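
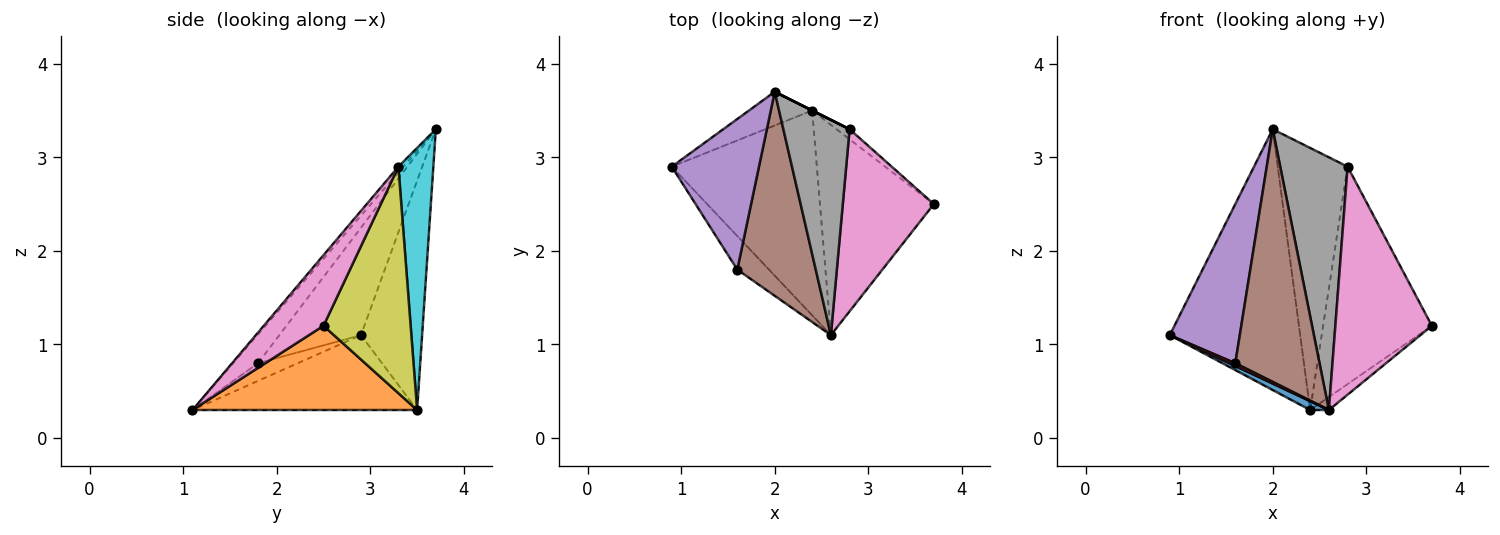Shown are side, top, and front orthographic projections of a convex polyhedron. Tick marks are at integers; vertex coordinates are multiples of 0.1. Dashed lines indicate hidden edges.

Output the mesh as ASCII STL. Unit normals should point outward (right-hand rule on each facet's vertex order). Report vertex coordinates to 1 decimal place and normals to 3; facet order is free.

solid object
 facet normal -0.458 -0.038 -0.888
  outer loop
   vertex 2.4 3.5 0.3
   vertex 2.6 1.1 0.3
   vertex 0.9 2.9 1.1
  endloop
 endfacet
 facet normal 0.594 0.049 -0.803
  outer loop
   vertex 2.4 3.5 0.3
   vertex 3.7 2.5 1.2
   vertex 2.6 1.1 0.3
  endloop
 endfacet
 facet normal -0.422 0.899 -0.116
  outer loop
   vertex 2.4 3.5 0.3
   vertex 0.9 2.9 1.1
   vertex 2.0 3.7 3.3
  endloop
 endfacet
 facet normal -0.486 -0.071 -0.871
  outer loop
   vertex 1.6 1.8 0.8
   vertex 0.9 2.9 1.1
   vertex 2.6 1.1 0.3
  endloop
 endfacet
 facet normal -0.646 -0.554 0.525
  outer loop
   vertex 1.6 1.8 0.8
   vertex 2.0 3.7 3.3
   vertex 0.9 2.9 1.1
  endloop
 endfacet
 facet normal -0.225 -0.758 0.612
  outer loop
   vertex 1.6 1.8 0.8
   vertex 2.6 1.1 0.3
   vertex 2.0 3.7 3.3
  endloop
 endfacet
 facet normal 0.436 -0.703 0.562
  outer loop
   vertex 2.8 3.3 2.9
   vertex 2.6 1.1 0.3
   vertex 3.7 2.5 1.2
  endloop
 endfacet
 facet normal -0.056 -0.760 0.647
  outer loop
   vertex 2.8 3.3 2.9
   vertex 2.0 3.7 3.3
   vertex 2.6 1.1 0.3
  endloop
 endfacet
 facet normal 0.625 0.780 -0.036
  outer loop
   vertex 2.8 3.3 2.9
   vertex 3.7 2.5 1.2
   vertex 2.4 3.5 0.3
  endloop
 endfacet
 facet normal 0.447 0.894 0.000
  outer loop
   vertex 2.8 3.3 2.9
   vertex 2.4 3.5 0.3
   vertex 2.0 3.7 3.3
  endloop
 endfacet
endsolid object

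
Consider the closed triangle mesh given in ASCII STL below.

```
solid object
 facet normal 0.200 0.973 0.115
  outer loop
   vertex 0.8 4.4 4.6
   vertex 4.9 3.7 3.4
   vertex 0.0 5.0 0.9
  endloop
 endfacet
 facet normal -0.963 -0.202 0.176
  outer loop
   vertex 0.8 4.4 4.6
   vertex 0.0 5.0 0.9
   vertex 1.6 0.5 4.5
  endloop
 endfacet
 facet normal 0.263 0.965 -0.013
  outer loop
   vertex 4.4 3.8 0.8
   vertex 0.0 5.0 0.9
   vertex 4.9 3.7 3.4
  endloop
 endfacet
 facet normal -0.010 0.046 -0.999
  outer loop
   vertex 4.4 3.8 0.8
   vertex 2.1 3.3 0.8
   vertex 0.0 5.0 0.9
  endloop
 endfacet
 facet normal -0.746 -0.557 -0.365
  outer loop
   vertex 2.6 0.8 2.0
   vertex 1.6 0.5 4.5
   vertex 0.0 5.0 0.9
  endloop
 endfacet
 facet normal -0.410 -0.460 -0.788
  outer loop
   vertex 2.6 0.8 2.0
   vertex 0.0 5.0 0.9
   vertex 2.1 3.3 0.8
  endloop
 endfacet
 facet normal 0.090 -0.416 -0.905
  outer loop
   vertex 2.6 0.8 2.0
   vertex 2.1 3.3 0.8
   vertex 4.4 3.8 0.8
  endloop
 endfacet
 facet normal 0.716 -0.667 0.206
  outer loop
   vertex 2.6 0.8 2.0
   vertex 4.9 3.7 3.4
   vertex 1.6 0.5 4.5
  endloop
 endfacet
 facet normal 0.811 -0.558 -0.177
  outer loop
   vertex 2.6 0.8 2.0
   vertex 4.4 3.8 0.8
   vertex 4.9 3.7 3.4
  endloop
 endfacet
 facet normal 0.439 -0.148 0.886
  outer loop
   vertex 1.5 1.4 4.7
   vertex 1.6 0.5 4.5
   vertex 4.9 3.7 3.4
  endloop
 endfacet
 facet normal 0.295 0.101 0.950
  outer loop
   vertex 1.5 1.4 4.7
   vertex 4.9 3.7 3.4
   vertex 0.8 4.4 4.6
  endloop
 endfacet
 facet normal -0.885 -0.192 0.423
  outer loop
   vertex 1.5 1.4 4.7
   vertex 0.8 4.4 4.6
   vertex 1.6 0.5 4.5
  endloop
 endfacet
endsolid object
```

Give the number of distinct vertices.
8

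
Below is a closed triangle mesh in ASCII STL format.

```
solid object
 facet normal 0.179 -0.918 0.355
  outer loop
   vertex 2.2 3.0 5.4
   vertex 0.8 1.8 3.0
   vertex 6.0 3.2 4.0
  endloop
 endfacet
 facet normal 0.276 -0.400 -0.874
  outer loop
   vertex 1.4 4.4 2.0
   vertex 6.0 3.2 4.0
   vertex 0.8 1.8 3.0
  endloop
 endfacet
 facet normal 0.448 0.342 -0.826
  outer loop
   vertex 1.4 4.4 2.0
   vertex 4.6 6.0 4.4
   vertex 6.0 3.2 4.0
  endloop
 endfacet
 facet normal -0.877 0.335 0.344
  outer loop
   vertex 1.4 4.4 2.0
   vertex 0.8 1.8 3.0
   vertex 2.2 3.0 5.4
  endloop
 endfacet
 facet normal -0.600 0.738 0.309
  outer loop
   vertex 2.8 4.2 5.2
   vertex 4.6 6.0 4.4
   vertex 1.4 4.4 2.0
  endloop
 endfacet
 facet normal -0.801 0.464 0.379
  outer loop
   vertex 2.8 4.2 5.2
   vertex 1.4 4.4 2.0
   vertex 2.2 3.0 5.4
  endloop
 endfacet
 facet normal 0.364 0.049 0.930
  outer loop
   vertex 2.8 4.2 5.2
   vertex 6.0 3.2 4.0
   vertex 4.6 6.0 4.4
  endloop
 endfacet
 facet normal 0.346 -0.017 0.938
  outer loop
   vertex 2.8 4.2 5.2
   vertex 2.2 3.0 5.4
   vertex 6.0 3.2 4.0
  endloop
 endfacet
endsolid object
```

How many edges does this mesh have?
12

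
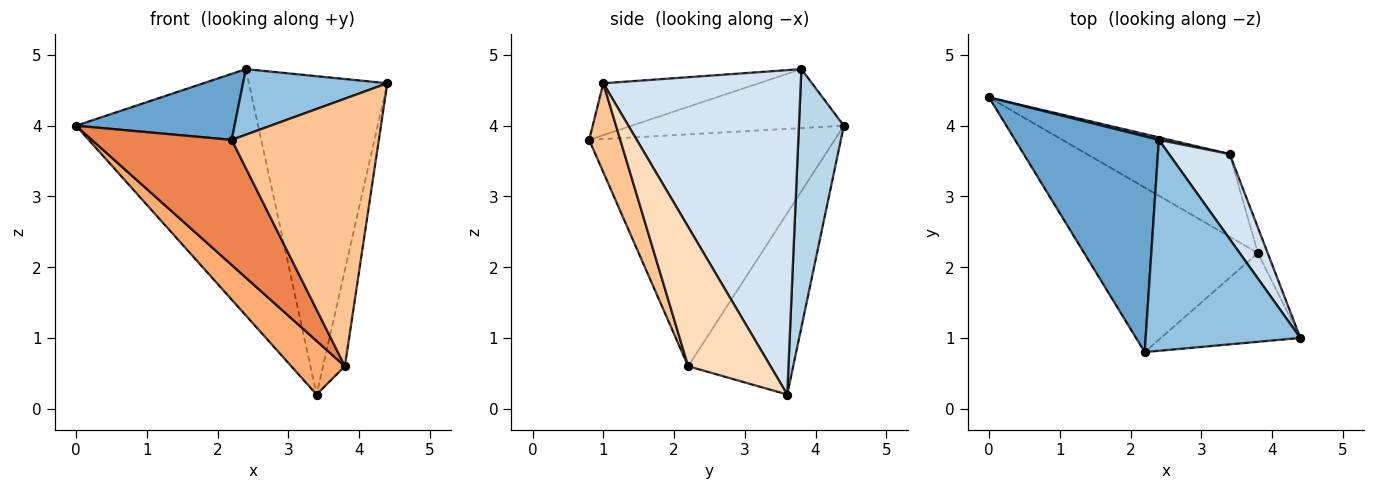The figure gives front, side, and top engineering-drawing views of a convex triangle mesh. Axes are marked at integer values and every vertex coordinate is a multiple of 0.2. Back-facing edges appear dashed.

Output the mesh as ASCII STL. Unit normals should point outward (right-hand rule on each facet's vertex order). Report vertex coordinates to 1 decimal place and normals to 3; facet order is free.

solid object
 facet normal -0.365 -0.272 0.890
  outer loop
   vertex 2.4 3.8 4.8
   vertex 0.0 4.4 4.0
   vertex 2.2 0.8 3.8
  endloop
 endfacet
 facet normal -0.305 -0.283 0.909
  outer loop
   vertex 2.4 3.8 4.8
   vertex 2.2 0.8 3.8
   vertex 4.4 1.0 4.6
  endloop
 endfacet
 facet normal 0.239 0.971 0.010
  outer loop
   vertex 2.4 3.8 4.8
   vertex 3.4 3.6 0.2
   vertex 0.0 4.4 4.0
  endloop
 endfacet
 facet normal 0.809 0.567 0.151
  outer loop
   vertex 2.4 3.8 4.8
   vertex 4.4 1.0 4.6
   vertex 3.4 3.6 0.2
  endloop
 endfacet
 facet normal -0.728 -0.415 -0.546
  outer loop
   vertex 3.8 2.2 0.6
   vertex 2.2 0.8 3.8
   vertex 0.0 4.4 4.0
  endloop
 endfacet
 facet normal -0.729 -0.372 -0.574
  outer loop
   vertex 3.8 2.2 0.6
   vertex 0.0 4.4 4.0
   vertex 3.4 3.6 0.2
  endloop
 endfacet
 facet normal 0.197 -0.931 -0.309
  outer loop
   vertex 3.8 2.2 0.6
   vertex 4.4 1.0 4.6
   vertex 2.2 0.8 3.8
  endloop
 endfacet
 facet normal 0.964 0.256 -0.068
  outer loop
   vertex 3.8 2.2 0.6
   vertex 3.4 3.6 0.2
   vertex 4.4 1.0 4.6
  endloop
 endfacet
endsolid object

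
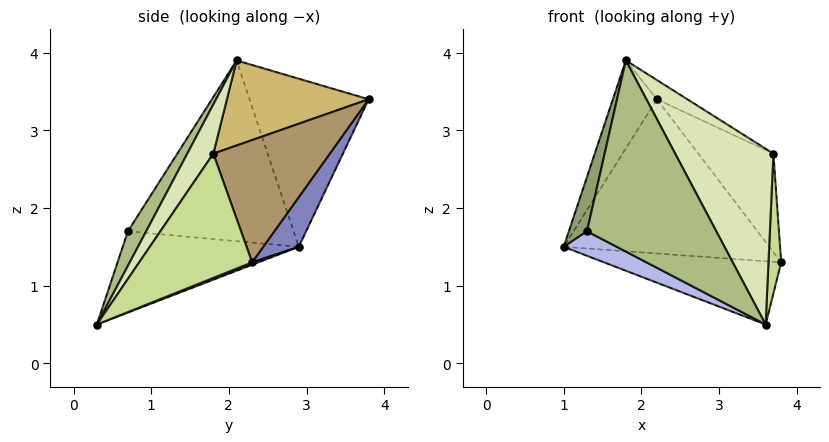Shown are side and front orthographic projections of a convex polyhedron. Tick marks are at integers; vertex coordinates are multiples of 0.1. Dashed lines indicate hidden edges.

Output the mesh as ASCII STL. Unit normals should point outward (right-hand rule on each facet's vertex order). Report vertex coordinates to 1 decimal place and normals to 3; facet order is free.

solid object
 facet normal 0.013 0.370 -0.929
  outer loop
   vertex 3.6 0.3 0.5
   vertex 1.0 2.9 1.5
   vertex 3.8 2.3 1.3
  endloop
 endfacet
 facet normal 0.148 0.855 -0.498
  outer loop
   vertex 2.2 3.8 3.4
   vertex 3.8 2.3 1.3
   vertex 1.0 2.9 1.5
  endloop
 endfacet
 facet normal -0.862 0.319 0.394
  outer loop
   vertex 2.2 3.8 3.4
   vertex 1.0 2.9 1.5
   vertex 1.8 2.1 3.9
  endloop
 endfacet
 facet normal -0.477 -0.144 -0.867
  outer loop
   vertex 1.3 0.7 1.7
   vertex 1.0 2.9 1.5
   vertex 3.6 0.3 0.5
  endloop
 endfacet
 facet normal -0.953 -0.104 0.283
  outer loop
   vertex 1.3 0.7 1.7
   vertex 1.8 2.1 3.9
   vertex 1.0 2.9 1.5
  endloop
 endfacet
 facet normal 0.120 -0.850 0.513
  outer loop
   vertex 1.3 0.7 1.7
   vertex 3.6 0.3 0.5
   vertex 1.8 2.1 3.9
  endloop
 endfacet
 facet normal 0.993 -0.112 0.031
  outer loop
   vertex 3.7 1.8 2.7
   vertex 3.6 0.3 0.5
   vertex 3.8 2.3 1.3
  endloop
 endfacet
 facet normal 0.215 -0.811 0.543
  outer loop
   vertex 3.7 1.8 2.7
   vertex 1.8 2.1 3.9
   vertex 3.6 0.3 0.5
  endloop
 endfacet
 facet normal 0.815 0.525 0.246
  outer loop
   vertex 3.7 1.8 2.7
   vertex 3.8 2.3 1.3
   vertex 2.2 3.8 3.4
  endloop
 endfacet
 facet normal 0.543 0.117 0.831
  outer loop
   vertex 3.7 1.8 2.7
   vertex 2.2 3.8 3.4
   vertex 1.8 2.1 3.9
  endloop
 endfacet
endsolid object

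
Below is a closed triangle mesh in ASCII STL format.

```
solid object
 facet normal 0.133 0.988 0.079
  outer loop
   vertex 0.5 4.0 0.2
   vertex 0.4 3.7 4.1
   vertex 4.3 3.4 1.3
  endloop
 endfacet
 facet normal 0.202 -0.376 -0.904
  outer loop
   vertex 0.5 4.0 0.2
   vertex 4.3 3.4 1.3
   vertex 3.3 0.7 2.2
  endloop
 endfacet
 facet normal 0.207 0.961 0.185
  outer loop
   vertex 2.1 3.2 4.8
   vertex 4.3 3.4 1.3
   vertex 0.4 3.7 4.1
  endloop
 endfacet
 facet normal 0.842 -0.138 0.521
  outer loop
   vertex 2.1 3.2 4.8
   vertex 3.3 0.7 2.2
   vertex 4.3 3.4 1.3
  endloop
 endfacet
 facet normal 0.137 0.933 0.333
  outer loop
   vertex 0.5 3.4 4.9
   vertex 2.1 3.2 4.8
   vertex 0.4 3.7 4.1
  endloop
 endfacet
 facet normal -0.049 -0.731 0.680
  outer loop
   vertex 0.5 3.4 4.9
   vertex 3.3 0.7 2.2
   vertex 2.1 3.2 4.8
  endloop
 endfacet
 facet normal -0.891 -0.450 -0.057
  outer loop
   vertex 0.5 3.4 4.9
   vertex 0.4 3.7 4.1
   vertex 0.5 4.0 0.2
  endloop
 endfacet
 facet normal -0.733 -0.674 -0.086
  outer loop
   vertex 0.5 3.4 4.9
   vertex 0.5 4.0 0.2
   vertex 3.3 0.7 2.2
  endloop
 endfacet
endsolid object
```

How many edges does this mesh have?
12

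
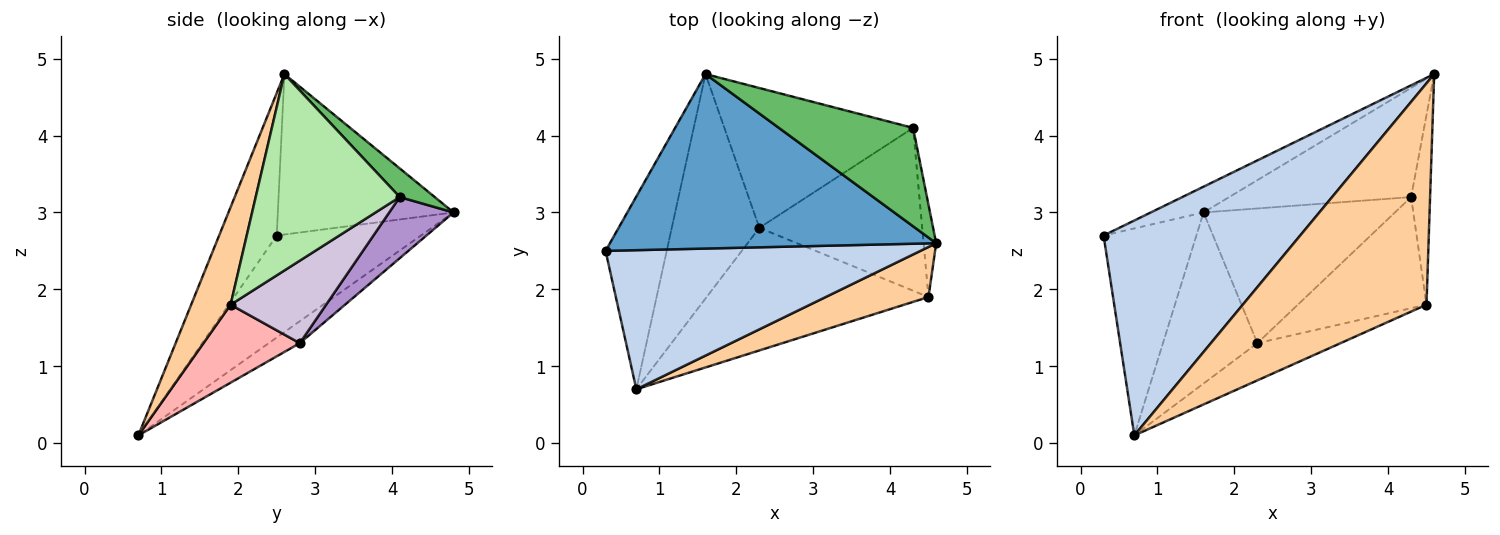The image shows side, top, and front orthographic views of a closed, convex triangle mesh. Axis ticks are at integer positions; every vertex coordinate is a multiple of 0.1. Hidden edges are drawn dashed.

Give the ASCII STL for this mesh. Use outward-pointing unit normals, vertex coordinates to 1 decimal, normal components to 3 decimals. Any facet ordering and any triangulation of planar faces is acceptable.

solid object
 facet normal -0.438 0.131 0.890
  outer loop
   vertex 1.6 4.8 3.0
   vertex 0.3 2.5 2.7
   vertex 4.6 2.6 4.8
  endloop
 endfacet
 facet normal -0.239 -0.815 0.528
  outer loop
   vertex 0.7 0.7 0.1
   vertex 4.6 2.6 4.8
   vertex 0.3 2.5 2.7
  endloop
 endfacet
 facet normal -0.751 0.483 -0.450
  outer loop
   vertex 0.7 0.7 0.1
   vertex 0.3 2.5 2.7
   vertex 1.6 4.8 3.0
  endloop
 endfacet
 facet normal 0.205 -0.955 0.216
  outer loop
   vertex 4.5 1.9 1.8
   vertex 4.6 2.6 4.8
   vertex 0.7 0.7 0.1
  endloop
 endfacet
 facet normal 0.142 0.735 0.663
  outer loop
   vertex 4.3 4.1 3.2
   vertex 1.6 4.8 3.0
   vertex 4.6 2.6 4.8
  endloop
 endfacet
 facet normal 0.989 0.130 -0.063
  outer loop
   vertex 4.3 4.1 3.2
   vertex 4.6 2.6 4.8
   vertex 4.5 1.9 1.8
  endloop
 endfacet
 facet normal -0.195 0.595 -0.780
  outer loop
   vertex 2.3 2.8 1.3
   vertex 0.7 0.7 0.1
   vertex 1.6 4.8 3.0
  endloop
 endfacet
 facet normal 0.319 0.275 -0.907
  outer loop
   vertex 2.3 2.8 1.3
   vertex 4.5 1.9 1.8
   vertex 0.7 0.7 0.1
  endloop
 endfacet
 facet normal 0.227 0.676 -0.701
  outer loop
   vertex 2.3 2.8 1.3
   vertex 1.6 4.8 3.0
   vertex 4.3 4.1 3.2
  endloop
 endfacet
 facet normal 0.386 0.520 -0.762
  outer loop
   vertex 2.3 2.8 1.3
   vertex 4.3 4.1 3.2
   vertex 4.5 1.9 1.8
  endloop
 endfacet
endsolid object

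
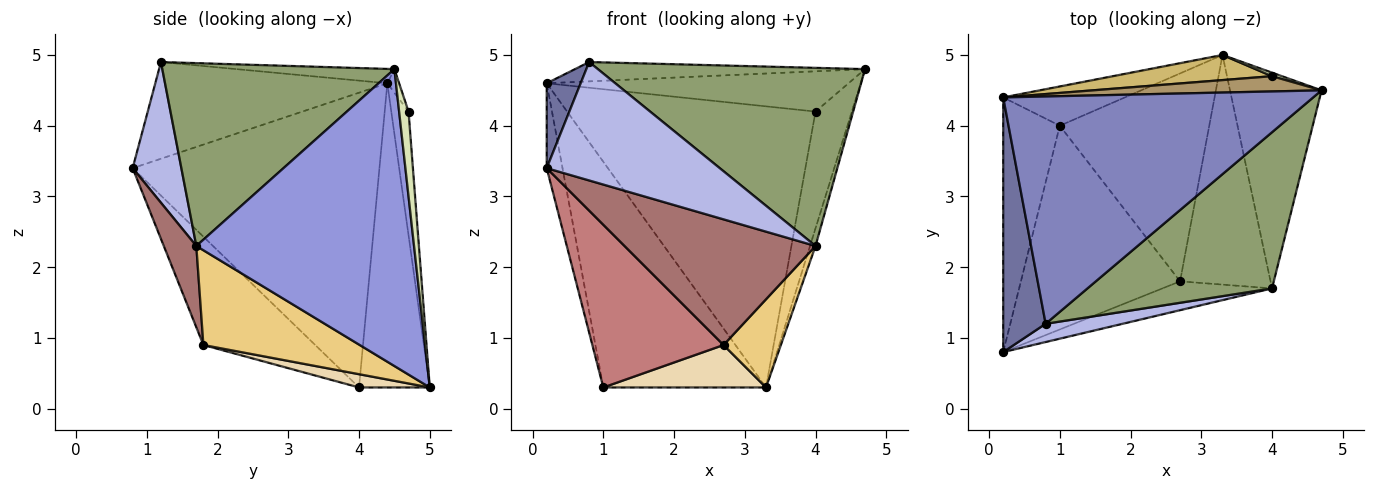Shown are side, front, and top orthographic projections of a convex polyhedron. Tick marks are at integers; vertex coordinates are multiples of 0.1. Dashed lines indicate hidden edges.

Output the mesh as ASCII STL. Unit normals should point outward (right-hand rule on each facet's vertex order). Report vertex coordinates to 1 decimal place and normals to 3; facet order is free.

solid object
 facet normal -0.908 -0.133 0.398
  outer loop
   vertex 0.2 4.4 4.6
   vertex 0.2 0.8 3.4
   vertex 0.8 1.2 4.9
  endloop
 endfacet
 facet normal -0.046 0.085 0.995
  outer loop
   vertex 0.2 4.4 4.6
   vertex 0.8 1.2 4.9
   vertex 4.7 4.5 4.8
  endloop
 endfacet
 facet normal 0.955 0.024 -0.295
  outer loop
   vertex 4.0 1.7 2.3
   vertex 3.3 5.0 0.3
   vertex 4.7 4.5 4.8
  endloop
 endfacet
 facet normal 0.268 -0.952 0.147
  outer loop
   vertex 4.0 1.7 2.3
   vertex 0.8 1.2 4.9
   vertex 0.2 0.8 3.4
  endloop
 endfacet
 facet normal 0.547 -0.630 0.552
  outer loop
   vertex 4.0 1.7 2.3
   vertex 4.7 4.5 4.8
   vertex 0.8 1.2 4.9
  endloop
 endfacet
 facet normal -0.980 0.063 -0.188
  outer loop
   vertex 1.0 4.0 0.3
   vertex 0.2 0.8 3.4
   vertex 0.2 4.4 4.6
  endloop
 endfacet
 facet normal -0.394 0.906 -0.157
  outer loop
   vertex 1.0 4.0 0.3
   vertex 0.2 4.4 4.6
   vertex 3.3 5.0 0.3
  endloop
 endfacet
 facet normal 0.251 0.967 0.029
  outer loop
   vertex 4.0 4.7 4.2
   vertex 4.7 4.5 4.8
   vertex 3.3 5.0 0.3
  endloop
 endfacet
 facet normal -0.037 0.934 0.354
  outer loop
   vertex 4.0 4.7 4.2
   vertex 0.2 4.4 4.6
   vertex 4.7 4.5 4.8
  endloop
 endfacet
 facet normal -0.069 0.994 0.089
  outer loop
   vertex 4.0 4.7 4.2
   vertex 3.3 5.0 0.3
   vertex 0.2 4.4 4.6
  endloop
 endfacet
 facet normal 0.699 -0.256 -0.667
  outer loop
   vertex 2.7 1.8 0.9
   vertex 3.3 5.0 0.3
   vertex 4.0 1.7 2.3
  endloop
 endfacet
 facet normal 0.087 -0.199 -0.976
  outer loop
   vertex 2.7 1.8 0.9
   vertex 1.0 4.0 0.3
   vertex 3.3 5.0 0.3
  endloop
 endfacet
 facet normal 0.164 -0.961 -0.221
  outer loop
   vertex 2.7 1.8 0.9
   vertex 4.0 1.7 2.3
   vertex 0.2 0.8 3.4
  endloop
 endfacet
 facet normal -0.470 -0.551 -0.690
  outer loop
   vertex 2.7 1.8 0.9
   vertex 0.2 0.8 3.4
   vertex 1.0 4.0 0.3
  endloop
 endfacet
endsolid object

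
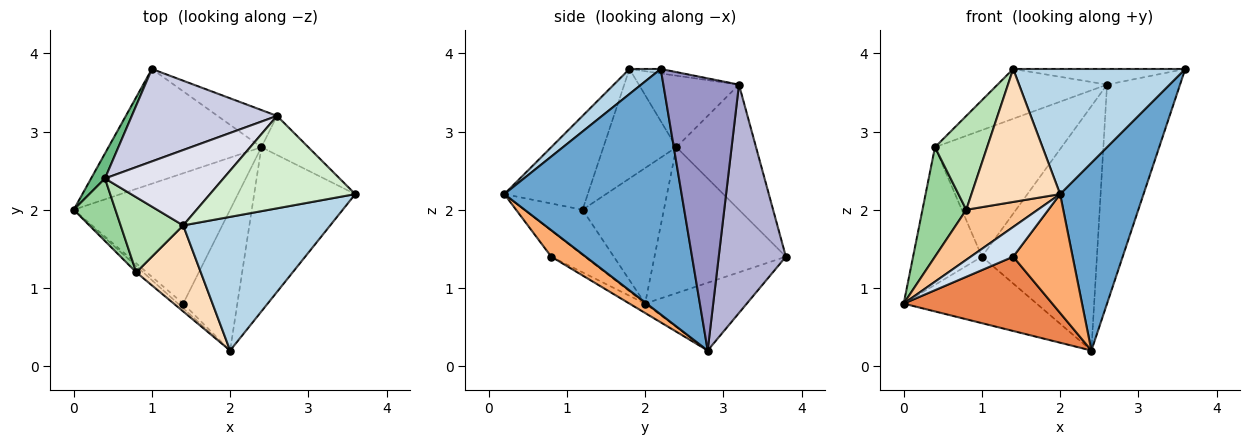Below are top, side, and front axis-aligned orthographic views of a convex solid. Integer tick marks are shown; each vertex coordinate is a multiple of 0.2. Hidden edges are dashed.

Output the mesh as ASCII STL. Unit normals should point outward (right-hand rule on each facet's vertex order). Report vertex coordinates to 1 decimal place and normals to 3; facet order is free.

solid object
 facet normal 0.848 -0.399 -0.349
  outer loop
   vertex 2.4 2.8 0.2
   vertex 3.6 2.2 3.8
   vertex 2.0 0.2 2.2
  endloop
 endfacet
 facet normal -0.358 0.468 -0.808
  outer loop
   vertex 1.0 3.8 1.4
   vertex 2.4 2.8 0.2
   vertex 0.0 2.0 0.8
  endloop
 endfacet
 facet normal 0.123 -0.678 0.724
  outer loop
   vertex 1.4 1.8 3.8
   vertex 2.0 0.2 2.2
   vertex 3.6 2.2 3.8
  endloop
 endfacet
 facet normal -0.615 -0.779 -0.123
  outer loop
   vertex 1.4 0.8 1.4
   vertex 2.0 0.2 2.2
   vertex 0.0 2.0 0.8
  endloop
 endfacet
 facet normal -0.052 -0.495 -0.868
  outer loop
   vertex 1.4 0.8 1.4
   vertex 0.0 2.0 0.8
   vertex 2.4 2.8 0.2
  endloop
 endfacet
 facet normal 0.350 -0.604 -0.716
  outer loop
   vertex 1.4 0.8 1.4
   vertex 2.4 2.8 0.2
   vertex 2.0 0.2 2.2
  endloop
 endfacet
 facet normal -0.628 -0.772 -0.097
  outer loop
   vertex 0.8 1.2 2.0
   vertex 0.0 2.0 0.8
   vertex 2.0 0.2 2.2
  endloop
 endfacet
 facet normal -0.620 -0.659 0.426
  outer loop
   vertex 0.8 1.2 2.0
   vertex 2.0 0.2 2.2
   vertex 1.4 1.8 3.8
  endloop
 endfacet
 facet normal -0.883 0.462 0.084
  outer loop
   vertex 0.4 2.4 2.8
   vertex 1.0 3.8 1.4
   vertex 0.0 2.0 0.8
  endloop
 endfacet
 facet normal -0.850 -0.458 0.261
  outer loop
   vertex 0.4 2.4 2.8
   vertex 0.0 2.0 0.8
   vertex 0.8 1.2 2.0
  endloop
 endfacet
 facet normal -0.738 -0.527 0.422
  outer loop
   vertex 0.4 2.4 2.8
   vertex 0.8 1.2 2.0
   vertex 1.4 1.8 3.8
  endloop
 endfacet
 facet normal -0.030 0.167 0.986
  outer loop
   vertex 2.6 3.2 3.6
   vertex 1.4 1.8 3.8
   vertex 3.6 2.2 3.8
  endloop
 endfacet
 facet normal 0.714 0.689 -0.123
  outer loop
   vertex 2.6 3.2 3.6
   vertex 3.6 2.2 3.8
   vertex 2.4 2.8 0.2
  endloop
 endfacet
 facet normal 0.500 0.856 -0.130
  outer loop
   vertex 2.6 3.2 3.6
   vertex 2.4 2.8 0.2
   vertex 1.0 3.8 1.4
  endloop
 endfacet
 facet normal -0.453 0.720 0.526
  outer loop
   vertex 2.6 3.2 3.6
   vertex 1.0 3.8 1.4
   vertex 0.4 2.4 2.8
  endloop
 endfacet
 facet normal -0.450 0.492 0.745
  outer loop
   vertex 2.6 3.2 3.6
   vertex 0.4 2.4 2.8
   vertex 1.4 1.8 3.8
  endloop
 endfacet
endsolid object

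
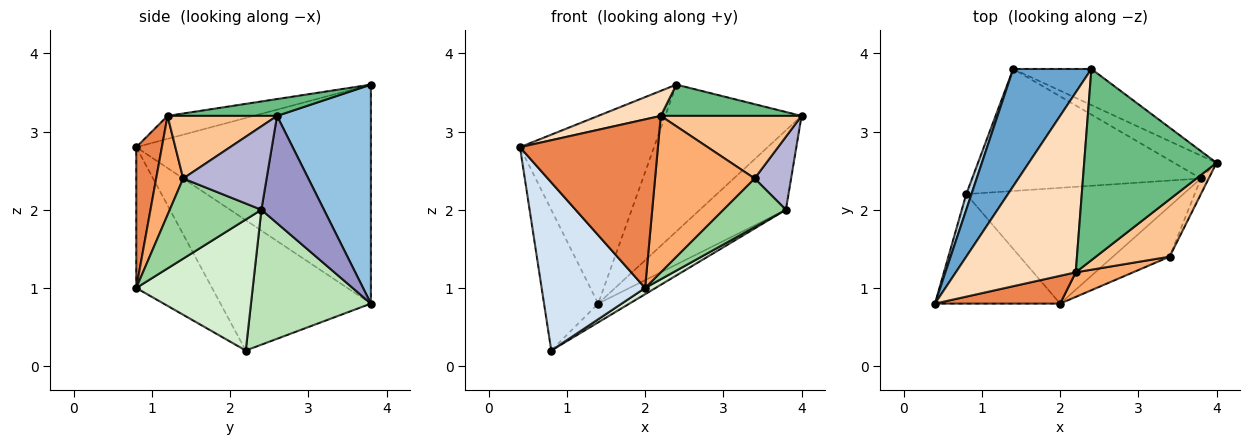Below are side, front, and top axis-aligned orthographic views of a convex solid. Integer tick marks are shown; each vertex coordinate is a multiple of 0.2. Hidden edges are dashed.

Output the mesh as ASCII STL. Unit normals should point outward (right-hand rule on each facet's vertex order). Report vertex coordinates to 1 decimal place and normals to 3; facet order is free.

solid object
 facet normal -0.829 0.474 0.296
  outer loop
   vertex 2.4 3.8 3.6
   vertex 1.4 3.8 0.8
   vertex 0.4 0.8 2.8
  endloop
 endfacet
 facet normal 0.556 0.807 -0.199
  outer loop
   vertex 2.4 3.8 3.6
   vertex 4.0 2.6 3.2
   vertex 1.4 3.8 0.8
  endloop
 endfacet
 facet normal -0.940 0.338 0.038
  outer loop
   vertex 0.8 2.2 0.2
   vertex 0.4 0.8 2.8
   vertex 1.4 3.8 0.8
  endloop
 endfacet
 facet normal -0.523 -0.714 -0.465
  outer loop
   vertex 0.8 2.2 0.2
   vertex 2.0 0.8 1.0
   vertex 0.4 0.8 2.8
  endloop
 endfacet
 facet normal 0.180 -0.971 0.160
  outer loop
   vertex 2.2 1.2 3.2
   vertex 0.4 0.8 2.8
   vertex 2.0 0.8 1.0
  endloop
 endfacet
 facet normal 0.259 -0.954 0.150
  outer loop
   vertex 2.2 1.2 3.2
   vertex 2.0 0.8 1.0
   vertex 3.4 1.4 2.4
  endloop
 endfacet
 facet normal 0.497 -0.640 0.586
  outer loop
   vertex 2.2 1.2 3.2
   vertex 3.4 1.4 2.4
   vertex 4.0 2.6 3.2
  endloop
 endfacet
 facet normal -0.186 -0.135 0.973
  outer loop
   vertex 2.2 1.2 3.2
   vertex 2.4 3.8 3.6
   vertex 0.4 0.8 2.8
  endloop
 endfacet
 facet normal 0.125 -0.160 0.979
  outer loop
   vertex 2.2 1.2 3.2
   vertex 4.0 2.6 3.2
   vertex 2.4 3.8 3.6
  endloop
 endfacet
 facet normal 0.713 -0.487 -0.504
  outer loop
   vertex 3.8 2.4 2.0
   vertex 3.4 1.4 2.4
   vertex 2.0 0.8 1.0
  endloop
 endfacet
 facet normal 0.504 0.131 -0.854
  outer loop
   vertex 3.8 2.4 2.0
   vertex 0.8 2.2 0.2
   vertex 1.4 3.8 0.8
  endloop
 endfacet
 facet normal 0.516 -0.046 -0.855
  outer loop
   vertex 3.8 2.4 2.0
   vertex 2.0 0.8 1.0
   vertex 0.8 2.2 0.2
  endloop
 endfacet
 facet normal 0.573 0.788 -0.227
  outer loop
   vertex 3.8 2.4 2.0
   vertex 1.4 3.8 0.8
   vertex 4.0 2.6 3.2
  endloop
 endfacet
 facet normal 0.913 -0.399 -0.086
  outer loop
   vertex 3.8 2.4 2.0
   vertex 4.0 2.6 3.2
   vertex 3.4 1.4 2.4
  endloop
 endfacet
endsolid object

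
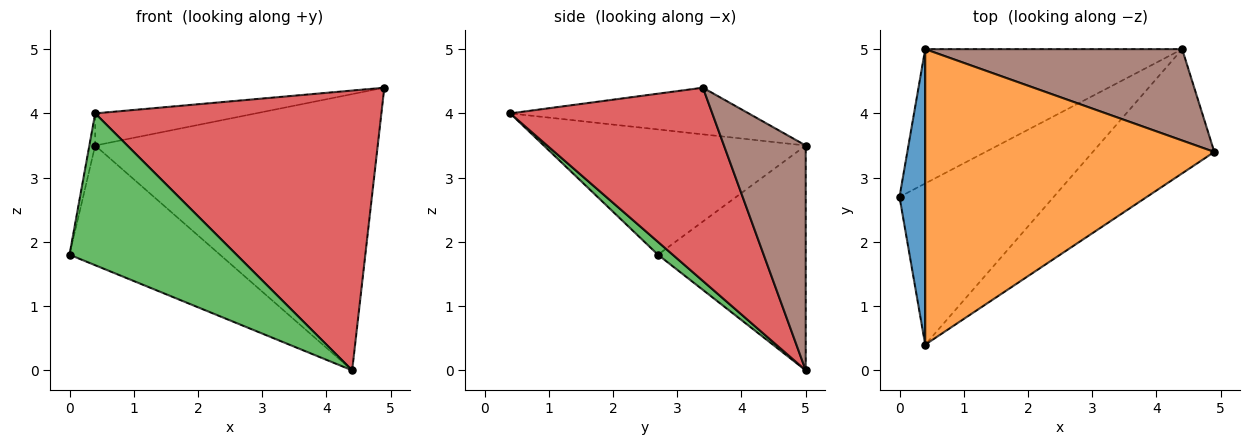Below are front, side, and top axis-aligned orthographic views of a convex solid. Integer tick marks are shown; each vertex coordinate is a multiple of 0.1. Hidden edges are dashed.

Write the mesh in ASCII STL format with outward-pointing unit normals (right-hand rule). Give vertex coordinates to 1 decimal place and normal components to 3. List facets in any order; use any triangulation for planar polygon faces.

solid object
 facet normal -0.979 0.022 0.201
  outer loop
   vertex 0.4 5.0 3.5
   vertex 0.0 2.7 1.8
   vertex 0.4 0.4 4.0
  endloop
 endfacet
 facet normal -0.158 0.107 0.982
  outer loop
   vertex 0.4 5.0 3.5
   vertex 0.4 0.4 4.0
   vertex 4.9 3.4 4.4
  endloop
 endfacet
 facet normal 0.061 -0.684 -0.727
  outer loop
   vertex 4.4 5.0 0.0
   vertex 0.4 0.4 4.0
   vertex 0.0 2.7 1.8
  endloop
 endfacet
 facet normal 0.542 -0.768 -0.341
  outer loop
   vertex 4.4 5.0 0.0
   vertex 4.9 3.4 4.4
   vertex 0.4 0.4 4.0
  endloop
 endfacet
 facet normal -0.547 0.557 -0.625
  outer loop
   vertex 4.4 5.0 0.0
   vertex 0.0 2.7 1.8
   vertex 0.4 5.0 3.5
  endloop
 endfacet
 facet normal 0.265 0.915 0.303
  outer loop
   vertex 4.4 5.0 0.0
   vertex 0.4 5.0 3.5
   vertex 4.9 3.4 4.4
  endloop
 endfacet
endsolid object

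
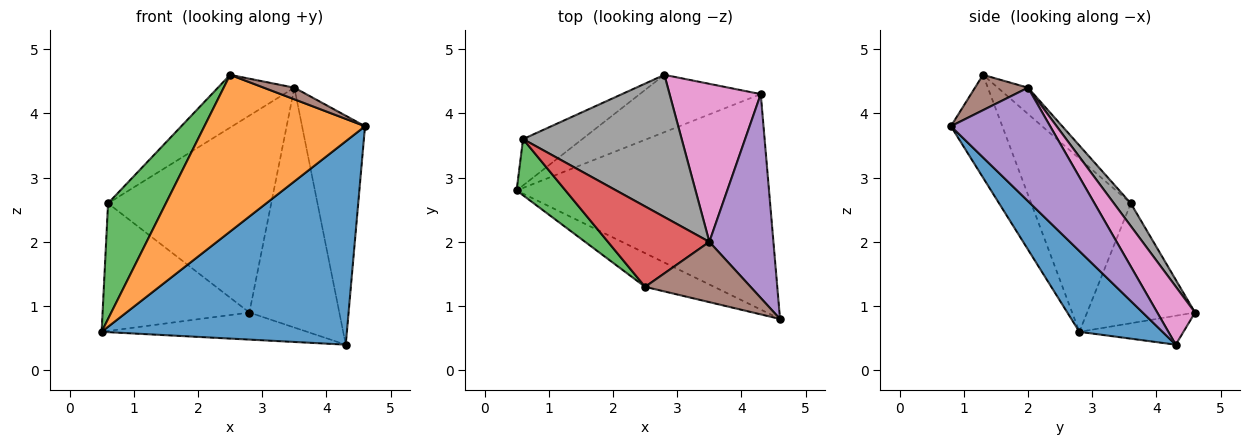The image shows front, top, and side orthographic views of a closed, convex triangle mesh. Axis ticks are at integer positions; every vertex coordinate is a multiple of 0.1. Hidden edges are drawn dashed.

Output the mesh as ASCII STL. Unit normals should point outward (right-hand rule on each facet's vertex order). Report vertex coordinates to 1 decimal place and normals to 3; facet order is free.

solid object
 facet normal 0.227 -0.669 -0.708
  outer loop
   vertex 4.3 4.3 0.4
   vertex 4.6 0.8 3.8
   vertex 0.5 2.8 0.6
  endloop
 endfacet
 facet normal -0.299 -0.933 -0.201
  outer loop
   vertex 2.5 1.3 4.6
   vertex 0.5 2.8 0.6
   vertex 4.6 0.8 3.8
  endloop
 endfacet
 facet normal -0.840 -0.488 0.237
  outer loop
   vertex 0.6 3.6 2.6
   vertex 0.5 2.8 0.6
   vertex 2.5 1.3 4.6
  endloop
 endfacet
 facet normal -0.212 0.536 0.817
  outer loop
   vertex 3.5 2.0 4.4
   vertex 0.6 3.6 2.6
   vertex 2.5 1.3 4.6
  endloop
 endfacet
 facet normal 0.762 0.483 0.430
  outer loop
   vertex 3.5 2.0 4.4
   vertex 4.6 0.8 3.8
   vertex 4.3 4.3 0.4
  endloop
 endfacet
 facet normal 0.312 -0.180 0.933
  outer loop
   vertex 3.5 2.0 4.4
   vertex 2.5 1.3 4.6
   vertex 4.6 0.8 3.8
  endloop
 endfacet
 facet normal 0.331 0.788 0.519
  outer loop
   vertex 2.8 4.6 0.9
   vertex 3.5 2.0 4.4
   vertex 4.3 4.3 0.4
  endloop
 endfacet
 facet normal 0.084 0.808 0.583
  outer loop
   vertex 2.8 4.6 0.9
   vertex 0.6 3.6 2.6
   vertex 3.5 2.0 4.4
  endloop
 endfacet
 facet normal -0.211 0.417 -0.884
  outer loop
   vertex 2.8 4.6 0.9
   vertex 4.3 4.3 0.4
   vertex 0.5 2.8 0.6
  endloop
 endfacet
 facet normal -0.569 0.773 -0.281
  outer loop
   vertex 2.8 4.6 0.9
   vertex 0.5 2.8 0.6
   vertex 0.6 3.6 2.6
  endloop
 endfacet
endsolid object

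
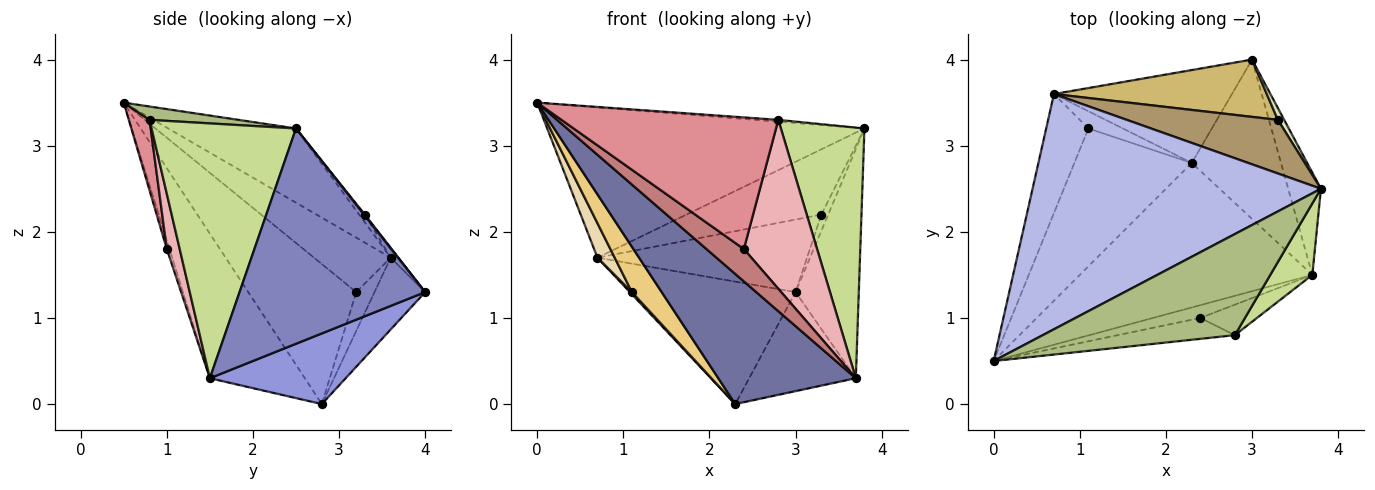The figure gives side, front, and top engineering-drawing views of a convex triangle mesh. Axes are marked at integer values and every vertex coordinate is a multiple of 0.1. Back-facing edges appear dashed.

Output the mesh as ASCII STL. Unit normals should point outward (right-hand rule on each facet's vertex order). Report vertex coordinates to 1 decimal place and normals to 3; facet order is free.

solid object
 facet normal -0.419 -0.607 -0.675
  outer loop
   vertex 3.7 1.5 0.3
   vertex 0.0 0.5 3.5
   vertex 2.3 2.8 0.0
  endloop
 endfacet
 facet normal 0.937 0.319 -0.142
  outer loop
   vertex 3.7 1.5 0.3
   vertex 3.0 4.0 1.3
   vertex 3.8 2.5 3.2
  endloop
 endfacet
 facet normal 0.558 0.438 -0.705
  outer loop
   vertex 3.7 1.5 0.3
   vertex 2.3 2.8 0.0
   vertex 3.0 4.0 1.3
  endloop
 endfacet
 facet normal -0.212 0.526 0.824
  outer loop
   vertex 0.7 3.6 1.7
   vertex 0.0 0.5 3.5
   vertex 3.8 2.5 3.2
  endloop
 endfacet
 facet normal -0.237 0.774 -0.587
  outer loop
   vertex 0.7 3.6 1.7
   vertex 3.0 4.0 1.3
   vertex 2.3 2.8 0.0
  endloop
 endfacet
 facet normal 0.069 0.018 0.997
  outer loop
   vertex 2.8 0.8 3.3
   vertex 3.8 2.5 3.2
   vertex 0.0 0.5 3.5
  endloop
 endfacet
 facet normal 0.857 -0.496 0.141
  outer loop
   vertex 2.8 0.8 3.3
   vertex 3.7 1.5 0.3
   vertex 3.8 2.5 3.2
  endloop
 endfacet
 facet normal 0.107 0.802 0.588
  outer loop
   vertex 3.3 3.3 2.2
   vertex 3.8 2.5 3.2
   vertex 3.0 4.0 1.3
  endloop
 endfacet
 facet normal -0.033 0.772 0.634
  outer loop
   vertex 3.3 3.3 2.2
   vertex 0.7 3.6 1.7
   vertex 3.8 2.5 3.2
  endloop
 endfacet
 facet normal -0.029 0.784 0.620
  outer loop
   vertex 3.3 3.3 2.2
   vertex 3.0 4.0 1.3
   vertex 0.7 3.6 1.7
  endloop
 endfacet
 facet normal -0.750 -0.207 -0.629
  outer loop
   vertex 1.1 3.2 1.3
   vertex 2.3 2.8 0.0
   vertex 0.0 0.5 3.5
  endloop
 endfacet
 facet normal -0.778 -0.175 -0.603
  outer loop
   vertex 1.1 3.2 1.3
   vertex 0.0 0.5 3.5
   vertex 0.7 3.6 1.7
  endloop
 endfacet
 facet normal -0.745 -0.083 -0.662
  outer loop
   vertex 1.1 3.2 1.3
   vertex 0.7 3.6 1.7
   vertex 2.3 2.8 0.0
  endloop
 endfacet
 facet normal -0.067 -0.928 -0.367
  outer loop
   vertex 2.4 1.0 1.8
   vertex 0.0 0.5 3.5
   vertex 3.7 1.5 0.3
  endloop
 endfacet
 facet normal 0.094 -0.983 -0.156
  outer loop
   vertex 2.4 1.0 1.8
   vertex 2.8 0.8 3.3
   vertex 0.0 0.5 3.5
  endloop
 endfacet
 facet normal 0.171 -0.970 -0.175
  outer loop
   vertex 2.4 1.0 1.8
   vertex 3.7 1.5 0.3
   vertex 2.8 0.8 3.3
  endloop
 endfacet
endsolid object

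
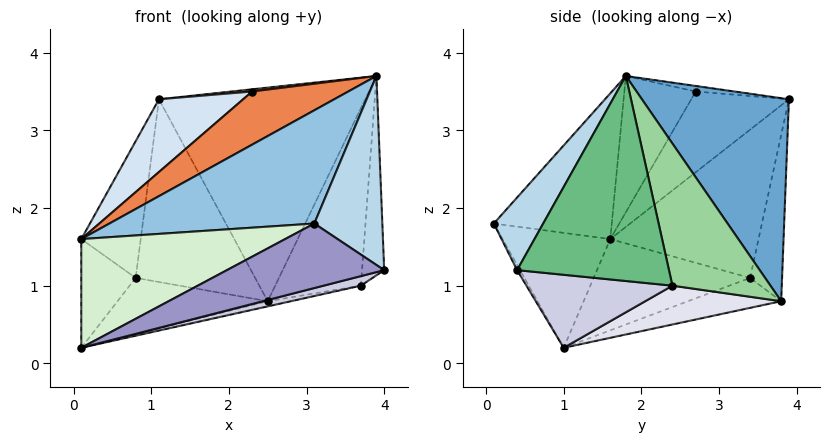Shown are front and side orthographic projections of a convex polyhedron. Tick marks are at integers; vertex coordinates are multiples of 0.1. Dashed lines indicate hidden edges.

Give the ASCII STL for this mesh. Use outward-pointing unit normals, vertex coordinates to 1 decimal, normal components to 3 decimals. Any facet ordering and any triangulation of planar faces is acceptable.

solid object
 facet normal 0.559 0.784 0.271
  outer loop
   vertex 2.5 3.8 0.8
   vertex 1.1 3.9 3.4
   vertex 3.9 1.8 3.7
  endloop
 endfacet
 facet normal -0.355 -0.617 0.702
  outer loop
   vertex 3.1 0.1 1.8
   vertex 3.9 1.8 3.7
   vertex 0.1 1.6 1.6
  endloop
 endfacet
 facet normal 0.530 -0.730 0.430
  outer loop
   vertex 3.1 0.1 1.8
   vertex 4.0 0.4 1.2
   vertex 3.9 1.8 3.7
  endloop
 endfacet
 facet normal -0.472 -0.407 0.782
  outer loop
   vertex 2.3 2.7 3.5
   vertex 1.1 3.9 3.4
   vertex 0.1 1.6 1.6
  endloop
 endfacet
 facet normal -0.390 -0.526 0.756
  outer loop
   vertex 2.3 2.7 3.5
   vertex 0.1 1.6 1.6
   vertex 3.9 1.8 3.7
  endloop
 endfacet
 facet normal -0.175 -0.093 0.980
  outer loop
   vertex 2.3 2.7 3.5
   vertex 3.9 1.8 3.7
   vertex 1.1 3.9 3.4
  endloop
 endfacet
 facet normal -0.927 0.372 0.040
  outer loop
   vertex 0.8 3.4 1.1
   vertex 0.1 1.6 1.6
   vertex 1.1 3.9 3.4
  endloop
 endfacet
 facet normal -0.254 0.951 -0.174
  outer loop
   vertex 0.8 3.4 1.1
   vertex 1.1 3.9 3.4
   vertex 2.5 3.8 0.8
  endloop
 endfacet
 facet normal 0.989 0.144 -0.041
  outer loop
   vertex 3.7 2.4 1.0
   vertex 3.9 1.8 3.7
   vertex 4.0 0.4 1.2
  endloop
 endfacet
 facet normal 0.750 0.656 0.090
  outer loop
   vertex 3.7 2.4 1.0
   vertex 2.5 3.8 0.8
   vertex 3.9 1.8 3.7
  endloop
 endfacet
 facet normal -0.935 0.325 -0.139
  outer loop
   vertex 0.1 1.0 0.2
   vertex 0.1 1.6 1.6
   vertex 0.8 3.4 1.1
  endloop
 endfacet
 facet normal -0.437 -0.827 0.354
  outer loop
   vertex 0.1 1.0 0.2
   vertex 3.1 0.1 1.8
   vertex 0.1 1.6 1.6
  endloop
 endfacet
 facet normal -0.016 -0.884 -0.467
  outer loop
   vertex 0.1 1.0 0.2
   vertex 4.0 0.4 1.2
   vertex 3.1 0.1 1.8
  endloop
 endfacet
 facet normal -0.250 0.403 -0.880
  outer loop
   vertex 0.1 1.0 0.2
   vertex 0.8 3.4 1.1
   vertex 2.5 3.8 0.8
  endloop
 endfacet
 facet normal 0.239 -0.061 -0.969
  outer loop
   vertex 0.1 1.0 0.2
   vertex 3.7 2.4 1.0
   vertex 4.0 0.4 1.2
  endloop
 endfacet
 facet normal 0.204 0.035 -0.978
  outer loop
   vertex 0.1 1.0 0.2
   vertex 2.5 3.8 0.8
   vertex 3.7 2.4 1.0
  endloop
 endfacet
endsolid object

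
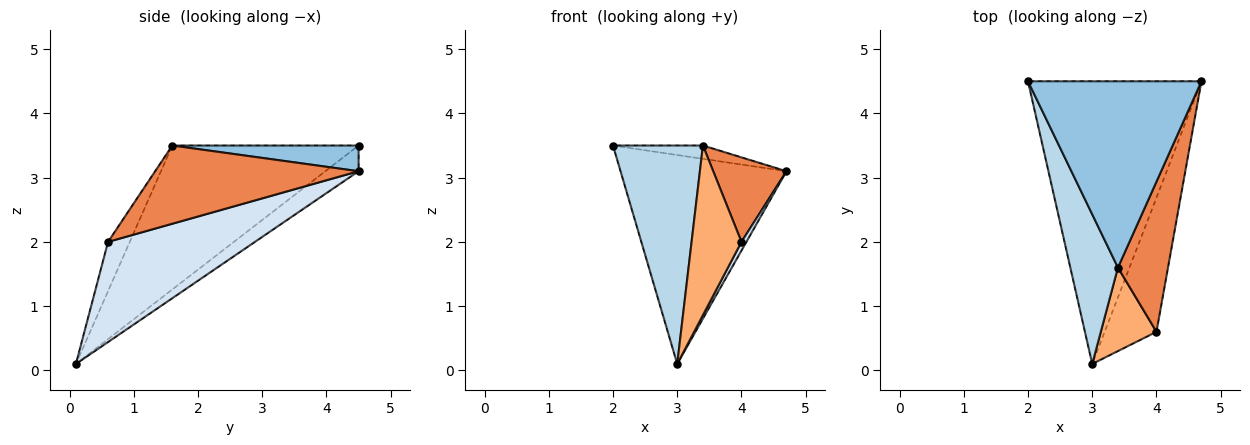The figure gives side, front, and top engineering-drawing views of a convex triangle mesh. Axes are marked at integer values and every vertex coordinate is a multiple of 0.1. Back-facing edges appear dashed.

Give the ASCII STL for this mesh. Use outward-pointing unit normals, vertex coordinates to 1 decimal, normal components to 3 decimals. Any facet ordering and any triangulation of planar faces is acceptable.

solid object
 facet normal -0.118 0.590 -0.799
  outer loop
   vertex 3.0 0.1 0.1
   vertex 2.0 4.5 3.5
   vertex 4.7 4.5 3.1
  endloop
 endfacet
 facet normal 0.146 0.071 0.987
  outer loop
   vertex 3.4 1.6 3.5
   vertex 4.7 4.5 3.1
   vertex 2.0 4.5 3.5
  endloop
 endfacet
 facet normal -0.863 -0.417 0.285
  outer loop
   vertex 3.4 1.6 3.5
   vertex 2.0 4.5 3.5
   vertex 3.0 0.1 0.1
  endloop
 endfacet
 facet normal 0.888 -0.030 -0.459
  outer loop
   vertex 4.0 0.6 2.0
   vertex 3.0 0.1 0.1
   vertex 4.7 4.5 3.1
  endloop
 endfacet
 facet normal 0.806 -0.290 0.516
  outer loop
   vertex 4.0 0.6 2.0
   vertex 4.7 4.5 3.1
   vertex 3.4 1.6 3.5
  endloop
 endfacet
 facet normal -0.364 -0.836 0.411
  outer loop
   vertex 4.0 0.6 2.0
   vertex 3.4 1.6 3.5
   vertex 3.0 0.1 0.1
  endloop
 endfacet
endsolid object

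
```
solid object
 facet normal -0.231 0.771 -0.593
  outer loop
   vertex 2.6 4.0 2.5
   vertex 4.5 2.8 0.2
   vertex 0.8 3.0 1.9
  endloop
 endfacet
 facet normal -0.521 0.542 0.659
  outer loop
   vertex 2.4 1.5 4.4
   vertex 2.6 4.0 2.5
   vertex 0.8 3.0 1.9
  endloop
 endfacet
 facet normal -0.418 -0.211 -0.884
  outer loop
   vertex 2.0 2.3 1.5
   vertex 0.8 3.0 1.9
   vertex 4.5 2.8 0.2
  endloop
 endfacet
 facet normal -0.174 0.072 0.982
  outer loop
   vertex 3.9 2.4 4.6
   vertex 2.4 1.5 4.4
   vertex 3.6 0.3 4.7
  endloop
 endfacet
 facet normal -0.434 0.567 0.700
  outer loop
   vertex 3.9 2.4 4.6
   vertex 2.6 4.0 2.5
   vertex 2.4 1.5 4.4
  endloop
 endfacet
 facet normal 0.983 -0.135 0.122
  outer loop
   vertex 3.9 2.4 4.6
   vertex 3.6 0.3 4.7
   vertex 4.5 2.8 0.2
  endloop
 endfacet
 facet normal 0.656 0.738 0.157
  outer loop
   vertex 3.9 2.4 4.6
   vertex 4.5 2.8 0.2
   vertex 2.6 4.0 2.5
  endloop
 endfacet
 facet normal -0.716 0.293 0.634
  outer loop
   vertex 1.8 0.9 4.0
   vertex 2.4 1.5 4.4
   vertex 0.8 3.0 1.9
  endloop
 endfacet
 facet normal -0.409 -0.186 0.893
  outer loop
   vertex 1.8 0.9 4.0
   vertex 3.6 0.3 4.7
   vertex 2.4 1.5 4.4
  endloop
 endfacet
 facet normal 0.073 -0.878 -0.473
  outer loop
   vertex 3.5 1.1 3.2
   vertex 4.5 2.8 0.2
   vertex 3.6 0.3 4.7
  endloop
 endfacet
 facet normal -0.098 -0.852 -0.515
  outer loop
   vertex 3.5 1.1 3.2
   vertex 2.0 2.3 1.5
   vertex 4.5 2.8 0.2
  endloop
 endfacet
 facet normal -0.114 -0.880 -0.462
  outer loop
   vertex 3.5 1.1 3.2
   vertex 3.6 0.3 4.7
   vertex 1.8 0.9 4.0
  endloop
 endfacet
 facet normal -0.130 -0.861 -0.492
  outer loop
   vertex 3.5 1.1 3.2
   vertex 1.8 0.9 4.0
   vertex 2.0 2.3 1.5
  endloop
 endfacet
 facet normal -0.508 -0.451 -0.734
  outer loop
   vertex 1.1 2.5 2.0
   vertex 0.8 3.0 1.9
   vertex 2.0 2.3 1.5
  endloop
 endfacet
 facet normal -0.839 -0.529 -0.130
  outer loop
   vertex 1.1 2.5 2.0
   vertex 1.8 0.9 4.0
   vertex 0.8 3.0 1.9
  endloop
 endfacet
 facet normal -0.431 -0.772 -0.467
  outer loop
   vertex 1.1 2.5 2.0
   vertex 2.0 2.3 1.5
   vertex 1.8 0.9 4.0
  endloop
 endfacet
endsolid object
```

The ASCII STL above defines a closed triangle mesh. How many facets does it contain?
16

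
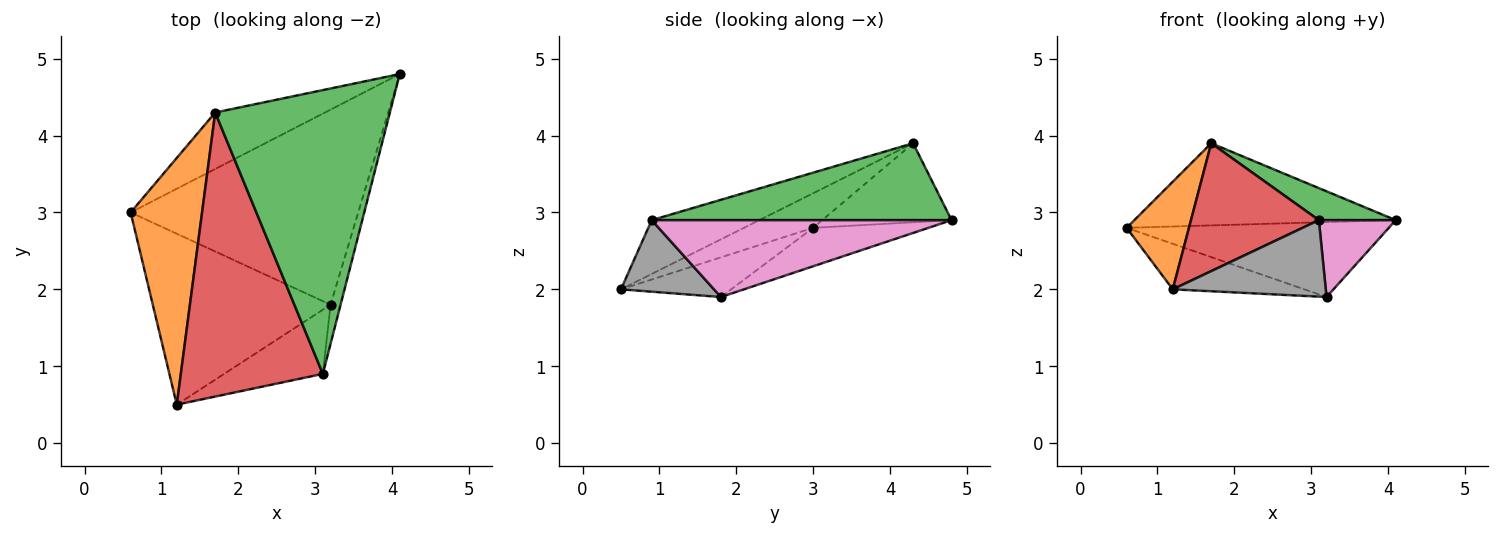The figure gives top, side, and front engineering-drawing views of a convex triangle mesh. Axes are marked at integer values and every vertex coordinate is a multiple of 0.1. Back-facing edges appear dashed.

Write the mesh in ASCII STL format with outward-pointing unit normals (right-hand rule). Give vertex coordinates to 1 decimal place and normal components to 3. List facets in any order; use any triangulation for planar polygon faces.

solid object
 facet normal -0.378 0.763 -0.524
  outer loop
   vertex 1.7 4.3 3.9
   vertex 4.1 4.8 2.9
   vertex 0.6 3.0 2.8
  endloop
 endfacet
 facet normal -0.406 -0.365 0.838
  outer loop
   vertex 1.7 4.3 3.9
   vertex 0.6 3.0 2.8
   vertex 1.2 0.5 2.0
  endloop
 endfacet
 facet normal 0.401 -0.103 0.910
  outer loop
   vertex 3.1 0.9 2.9
   vertex 4.1 4.8 2.9
   vertex 1.7 4.3 3.9
  endloop
 endfacet
 facet normal -0.327 -0.388 0.862
  outer loop
   vertex 3.1 0.9 2.9
   vertex 1.7 4.3 3.9
   vertex 1.2 0.5 2.0
  endloop
 endfacet
 facet normal -0.156 0.354 -0.922
  outer loop
   vertex 3.2 1.8 1.9
   vertex 0.6 3.0 2.8
   vertex 4.1 4.8 2.9
  endloop
 endfacet
 facet normal -0.211 0.252 -0.945
  outer loop
   vertex 3.2 1.8 1.9
   vertex 1.2 0.5 2.0
   vertex 0.6 3.0 2.8
  endloop
 endfacet
 facet normal 0.961 -0.246 -0.126
  outer loop
   vertex 3.2 1.8 1.9
   vertex 4.1 4.8 2.9
   vertex 3.1 0.9 2.9
  endloop
 endfacet
 facet normal 0.422 -0.694 -0.583
  outer loop
   vertex 3.2 1.8 1.9
   vertex 3.1 0.9 2.9
   vertex 1.2 0.5 2.0
  endloop
 endfacet
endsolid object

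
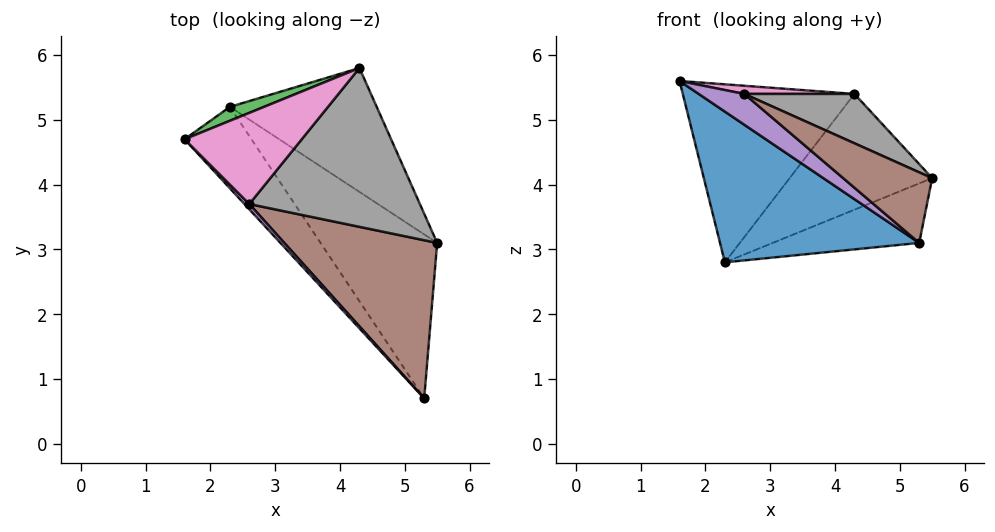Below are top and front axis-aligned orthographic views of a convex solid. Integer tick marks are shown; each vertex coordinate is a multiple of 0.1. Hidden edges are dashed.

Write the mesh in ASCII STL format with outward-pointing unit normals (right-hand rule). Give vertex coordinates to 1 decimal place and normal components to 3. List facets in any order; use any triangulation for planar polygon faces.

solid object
 facet normal -0.786 -0.544 -0.294
  outer loop
   vertex 2.3 5.2 2.8
   vertex 5.3 0.7 3.1
   vertex 1.6 4.7 5.6
  endloop
 endfacet
 facet normal 0.518 0.292 -0.804
  outer loop
   vertex 2.3 5.2 2.8
   vertex 5.5 3.1 4.1
   vertex 5.3 0.7 3.1
  endloop
 endfacet
 facet normal -0.372 0.926 0.072
  outer loop
   vertex 4.3 5.8 5.4
   vertex 2.3 5.2 2.8
   vertex 1.6 4.7 5.6
  endloop
 endfacet
 facet normal 0.597 0.548 -0.586
  outer loop
   vertex 4.3 5.8 5.4
   vertex 5.5 3.1 4.1
   vertex 2.3 5.2 2.8
  endloop
 endfacet
 facet normal -0.690 -0.714 0.122
  outer loop
   vertex 2.6 3.7 5.4
   vertex 1.6 4.7 5.6
   vertex 5.3 0.7 3.1
  endloop
 endfacet
 facet normal 0.309 -0.388 0.868
  outer loop
   vertex 2.6 3.7 5.4
   vertex 5.3 0.7 3.1
   vertex 5.5 3.1 4.1
  endloop
 endfacet
 facet normal 0.109 -0.089 0.990
  outer loop
   vertex 2.6 3.7 5.4
   vertex 4.3 5.8 5.4
   vertex 1.6 4.7 5.6
  endloop
 endfacet
 facet normal 0.344 -0.279 0.897
  outer loop
   vertex 2.6 3.7 5.4
   vertex 5.5 3.1 4.1
   vertex 4.3 5.8 5.4
  endloop
 endfacet
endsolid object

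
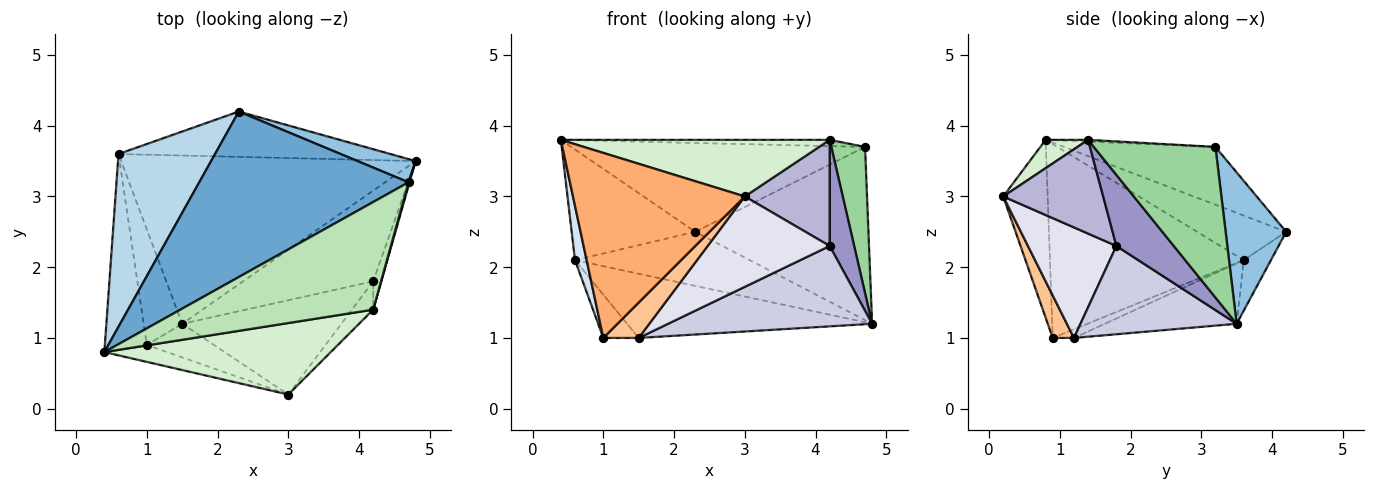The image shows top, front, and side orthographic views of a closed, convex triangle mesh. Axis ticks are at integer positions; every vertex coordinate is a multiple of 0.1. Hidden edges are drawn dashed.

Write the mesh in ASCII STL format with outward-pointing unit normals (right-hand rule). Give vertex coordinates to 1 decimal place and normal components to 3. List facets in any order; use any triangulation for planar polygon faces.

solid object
 facet normal -0.237 0.460 0.856
  outer loop
   vertex 4.7 3.2 3.7
   vertex 2.3 4.2 2.5
   vertex 0.4 0.8 3.8
  endloop
 endfacet
 facet normal 0.327 0.936 0.125
  outer loop
   vertex 4.7 3.2 3.7
   vertex 4.8 3.5 1.2
   vertex 2.3 4.2 2.5
  endloop
 endfacet
 facet normal -0.362 0.503 0.785
  outer loop
   vertex 0.6 3.6 2.1
   vertex 0.4 0.8 3.8
   vertex 2.3 4.2 2.5
  endloop
 endfacet
 facet normal -0.976 -0.059 -0.211
  outer loop
   vertex 0.6 3.6 2.1
   vertex 1.0 0.9 1.0
   vertex 0.4 0.8 3.8
  endloop
 endfacet
 facet normal -0.119 0.761 -0.638
  outer loop
   vertex 0.6 3.6 2.1
   vertex 2.3 4.2 2.5
   vertex 4.8 3.5 1.2
  endloop
 endfacet
 facet normal -0.250 -0.964 -0.088
  outer loop
   vertex 3.0 0.2 3.0
   vertex 0.4 0.8 3.8
   vertex 1.0 0.9 1.0
  endloop
 endfacet
 facet normal 0.399 -0.665 -0.632
  outer loop
   vertex 1.5 1.2 1.0
   vertex 3.0 0.2 3.0
   vertex 1.0 0.9 1.0
  endloop
 endfacet
 facet normal -0.188 0.350 -0.918
  outer loop
   vertex 1.5 1.2 1.0
   vertex 0.6 3.6 2.1
   vertex 4.8 3.5 1.2
  endloop
 endfacet
 facet normal -0.206 0.343 -0.917
  outer loop
   vertex 1.5 1.2 1.0
   vertex 1.0 0.9 1.0
   vertex 0.6 3.6 2.1
  endloop
 endfacet
 facet normal 0.964 -0.267 0.006
  outer loop
   vertex 4.2 1.4 3.8
   vertex 4.8 3.5 1.2
   vertex 4.7 3.2 3.7
  endloop
 endfacet
 facet normal -0.009 0.058 0.998
  outer loop
   vertex 4.2 1.4 3.8
   vertex 4.7 3.2 3.7
   vertex 0.4 0.8 3.8
  endloop
 endfacet
 facet normal 0.098 -0.618 0.780
  outer loop
   vertex 4.2 1.4 3.8
   vertex 0.4 0.8 3.8
   vertex 3.0 0.2 3.0
  endloop
 endfacet
 facet normal 0.915 -0.390 -0.104
  outer loop
   vertex 4.2 1.8 2.3
   vertex 4.8 3.5 1.2
   vertex 4.2 1.4 3.8
  endloop
 endfacet
 facet normal 0.751 -0.638 -0.170
  outer loop
   vertex 4.2 1.8 2.3
   vertex 4.2 1.4 3.8
   vertex 3.0 0.2 3.0
  endloop
 endfacet
 facet normal 0.453 -0.592 -0.667
  outer loop
   vertex 4.2 1.8 2.3
   vertex 1.5 1.2 1.0
   vertex 4.8 3.5 1.2
  endloop
 endfacet
 facet normal 0.448 -0.619 -0.645
  outer loop
   vertex 4.2 1.8 2.3
   vertex 3.0 0.2 3.0
   vertex 1.5 1.2 1.0
  endloop
 endfacet
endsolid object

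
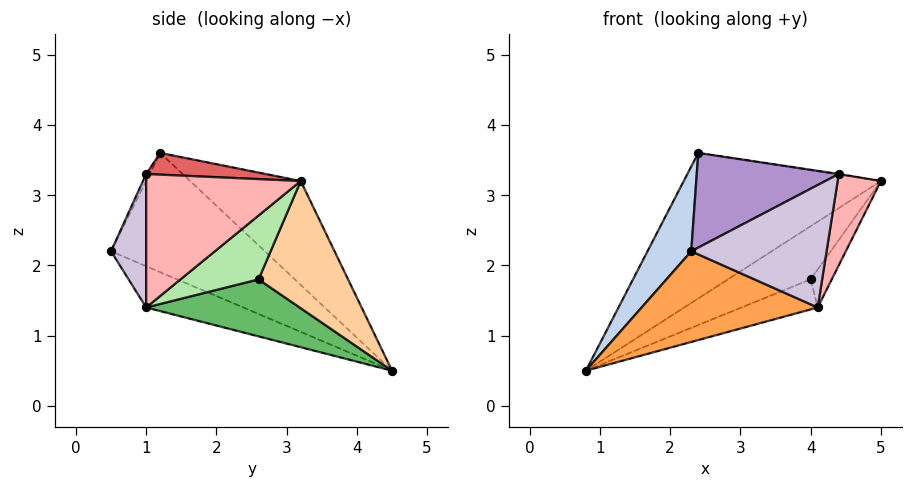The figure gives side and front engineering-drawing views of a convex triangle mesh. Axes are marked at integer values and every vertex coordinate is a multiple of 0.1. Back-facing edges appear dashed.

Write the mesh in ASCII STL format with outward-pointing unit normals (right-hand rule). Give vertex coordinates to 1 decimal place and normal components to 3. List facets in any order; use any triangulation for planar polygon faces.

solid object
 facet normal -0.316 0.564 0.763
  outer loop
   vertex 2.4 1.2 3.6
   vertex 5.0 3.2 3.2
   vertex 0.8 4.5 0.5
  endloop
 endfacet
 facet normal -0.942 -0.268 0.201
  outer loop
   vertex 2.4 1.2 3.6
   vertex 0.8 4.5 0.5
   vertex 2.3 0.5 2.2
  endloop
 endfacet
 facet normal -0.252 -0.457 -0.853
  outer loop
   vertex 4.1 1.0 1.4
   vertex 2.3 0.5 2.2
   vertex 0.8 4.5 0.5
  endloop
 endfacet
 facet normal 0.569 0.526 -0.632
  outer loop
   vertex 4.0 2.6 1.8
   vertex 0.8 4.5 0.5
   vertex 5.0 3.2 3.2
  endloop
 endfacet
 facet normal 0.485 0.241 -0.841
  outer loop
   vertex 4.0 2.6 1.8
   vertex 4.1 1.0 1.4
   vertex 0.8 4.5 0.5
  endloop
 endfacet
 facet normal 0.753 0.203 -0.625
  outer loop
   vertex 4.0 2.6 1.8
   vertex 5.0 3.2 3.2
   vertex 4.1 1.0 1.4
  endloop
 endfacet
 facet normal 0.149 0.004 0.989
  outer loop
   vertex 4.4 1.0 3.3
   vertex 5.0 3.2 3.2
   vertex 2.4 1.2 3.6
  endloop
 endfacet
 facet normal 0.952 -0.266 -0.150
  outer loop
   vertex 4.4 1.0 3.3
   vertex 4.1 1.0 1.4
   vertex 5.0 3.2 3.2
  endloop
 endfacet
 facet normal -0.022 -0.894 0.448
  outer loop
   vertex 4.4 1.0 3.3
   vertex 2.4 1.2 3.6
   vertex 2.3 0.5 2.2
  endloop
 endfacet
 facet normal 0.251 -0.967 -0.040
  outer loop
   vertex 4.4 1.0 3.3
   vertex 2.3 0.5 2.2
   vertex 4.1 1.0 1.4
  endloop
 endfacet
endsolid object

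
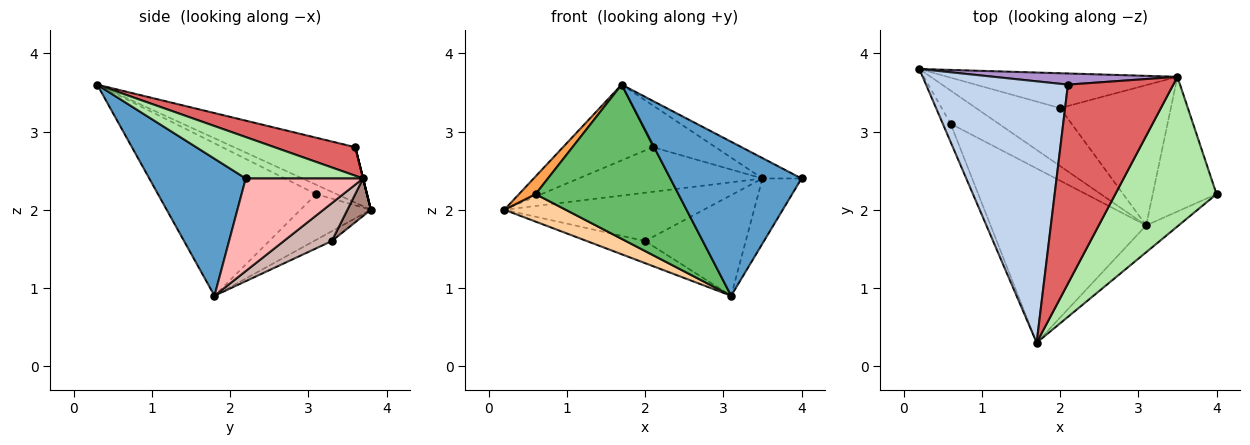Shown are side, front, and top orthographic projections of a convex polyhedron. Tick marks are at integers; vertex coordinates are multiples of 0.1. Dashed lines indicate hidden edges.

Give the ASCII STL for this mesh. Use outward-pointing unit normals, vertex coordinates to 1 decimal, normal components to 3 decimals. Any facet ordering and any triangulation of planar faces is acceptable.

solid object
 facet normal 0.587 -0.798 -0.139
  outer loop
   vertex 3.1 1.8 0.9
   vertex 4.0 2.2 2.4
   vertex 1.7 0.3 3.6
  endloop
 endfacet
 facet normal -0.351 0.261 0.899
  outer loop
   vertex 2.1 3.6 2.8
   vertex 0.2 3.8 2.0
   vertex 1.7 0.3 3.6
  endloop
 endfacet
 facet normal -0.652 -0.528 -0.544
  outer loop
   vertex 0.6 3.1 2.2
   vertex 1.7 0.3 3.6
   vertex 0.2 3.8 2.0
  endloop
 endfacet
 facet normal -0.591 -0.515 -0.621
  outer loop
   vertex 0.6 3.1 2.2
   vertex 0.2 3.8 2.0
   vertex 3.1 1.8 0.9
  endloop
 endfacet
 facet normal -0.592 -0.534 -0.604
  outer loop
   vertex 0.6 3.1 2.2
   vertex 3.1 1.8 0.9
   vertex 1.7 0.3 3.6
  endloop
 endfacet
 facet normal 0.376 0.125 0.918
  outer loop
   vertex 3.5 3.7 2.4
   vertex 1.7 0.3 3.6
   vertex 4.0 2.2 2.4
  endloop
 endfacet
 facet normal 0.256 0.198 0.946
  outer loop
   vertex 3.5 3.7 2.4
   vertex 2.1 3.6 2.8
   vertex 1.7 0.3 3.6
  endloop
 endfacet
 facet normal 0.794 0.265 -0.547
  outer loop
   vertex 3.5 3.7 2.4
   vertex 4.0 2.2 2.4
   vertex 3.1 1.8 0.9
  endloop
 endfacet
 facet normal 0.000 0.970 0.243
  outer loop
   vertex 3.5 3.7 2.4
   vertex 0.2 3.8 2.0
   vertex 2.1 3.6 2.8
  endloop
 endfacet
 facet normal -0.108 0.354 -0.929
  outer loop
   vertex 2.0 3.3 1.6
   vertex 3.1 1.8 0.9
   vertex 0.2 3.8 2.0
  endloop
 endfacet
 facet normal 0.095 0.808 -0.582
  outer loop
   vertex 2.0 3.3 1.6
   vertex 0.2 3.8 2.0
   vertex 3.5 3.7 2.4
  endloop
 endfacet
 facet normal 0.268 0.562 -0.783
  outer loop
   vertex 2.0 3.3 1.6
   vertex 3.5 3.7 2.4
   vertex 3.1 1.8 0.9
  endloop
 endfacet
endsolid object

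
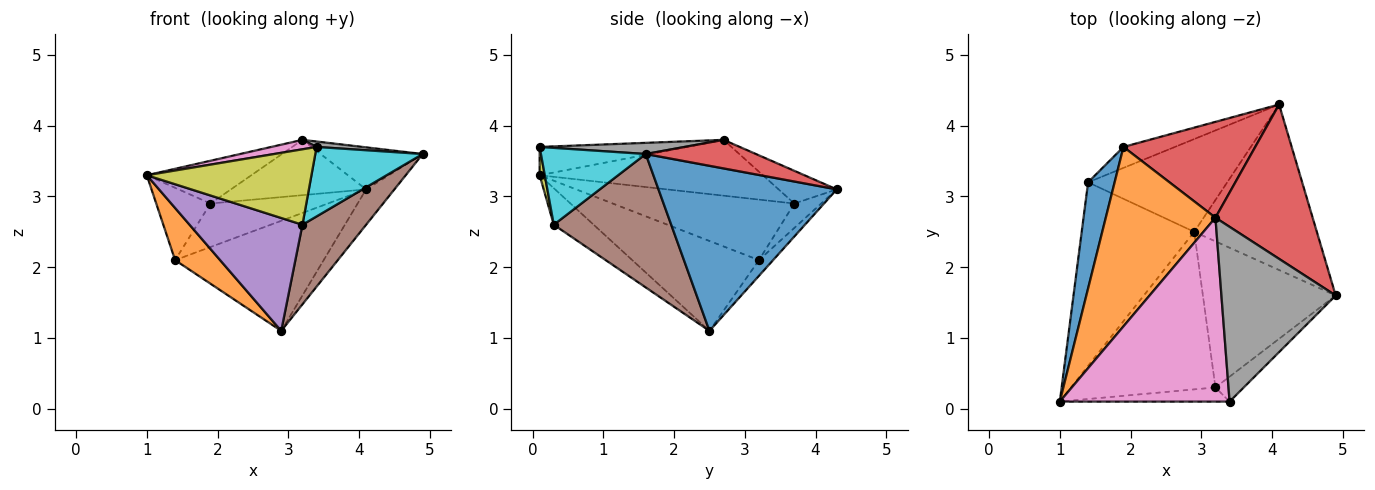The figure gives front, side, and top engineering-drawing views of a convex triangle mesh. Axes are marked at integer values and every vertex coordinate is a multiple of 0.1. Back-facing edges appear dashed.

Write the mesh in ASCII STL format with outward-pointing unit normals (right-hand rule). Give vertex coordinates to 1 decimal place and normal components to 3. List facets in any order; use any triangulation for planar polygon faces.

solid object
 facet normal 0.796 0.126 -0.592
  outer loop
   vertex 2.9 2.5 1.1
   vertex 4.1 4.3 3.1
   vertex 4.9 1.6 3.6
  endloop
 endfacet
 facet normal -0.609 -0.217 -0.763
  outer loop
   vertex 1.4 3.2 2.1
   vertex 2.9 2.5 1.1
   vertex 1.0 0.1 3.3
  endloop
 endfacet
 facet normal -0.073 0.763 -0.643
  outer loop
   vertex 1.4 3.2 2.1
   vertex 4.1 4.3 3.1
   vertex 2.9 2.5 1.1
  endloop
 endfacet
 facet normal 0.273 0.253 0.928
  outer loop
   vertex 3.2 2.7 3.8
   vertex 4.9 1.6 3.6
   vertex 4.1 4.3 3.1
  endloop
 endfacet
 facet normal -0.202 -0.570 -0.796
  outer loop
   vertex 3.2 0.3 2.6
   vertex 1.0 0.1 3.3
   vertex 2.9 2.5 1.1
  endloop
 endfacet
 facet normal 0.662 -0.359 -0.658
  outer loop
   vertex 3.2 0.3 2.6
   vertex 2.9 2.5 1.1
   vertex 4.9 1.6 3.6
  endloop
 endfacet
 facet normal -0.164 -0.051 0.985
  outer loop
   vertex 3.4 0.1 3.7
   vertex 3.2 2.7 3.8
   vertex 1.0 0.1 3.3
  endloop
 endfacet
 facet normal 0.097 -0.031 0.995
  outer loop
   vertex 3.4 0.1 3.7
   vertex 4.9 1.6 3.6
   vertex 3.2 2.7 3.8
  endloop
 endfacet
 facet normal 0.031 -0.982 -0.184
  outer loop
   vertex 3.4 0.1 3.7
   vertex 1.0 0.1 3.3
   vertex 3.2 0.3 2.6
  endloop
 endfacet
 facet normal 0.676 -0.693 -0.249
  outer loop
   vertex 3.4 0.1 3.7
   vertex 3.2 0.3 2.6
   vertex 4.9 1.6 3.6
  endloop
 endfacet
 facet normal -0.883 0.264 0.387
  outer loop
   vertex 1.9 3.7 2.9
   vertex 1.4 3.2 2.1
   vertex 1.0 0.1 3.3
  endloop
 endfacet
 facet normal -0.444 0.208 0.872
  outer loop
   vertex 1.9 3.7 2.9
   vertex 1.0 0.1 3.3
   vertex 3.2 2.7 3.8
  endloop
 endfacet
 facet normal -0.202 0.882 -0.425
  outer loop
   vertex 1.9 3.7 2.9
   vertex 4.1 4.3 3.1
   vertex 1.4 3.2 2.1
  endloop
 endfacet
 facet normal -0.210 0.489 0.847
  outer loop
   vertex 1.9 3.7 2.9
   vertex 3.2 2.7 3.8
   vertex 4.1 4.3 3.1
  endloop
 endfacet
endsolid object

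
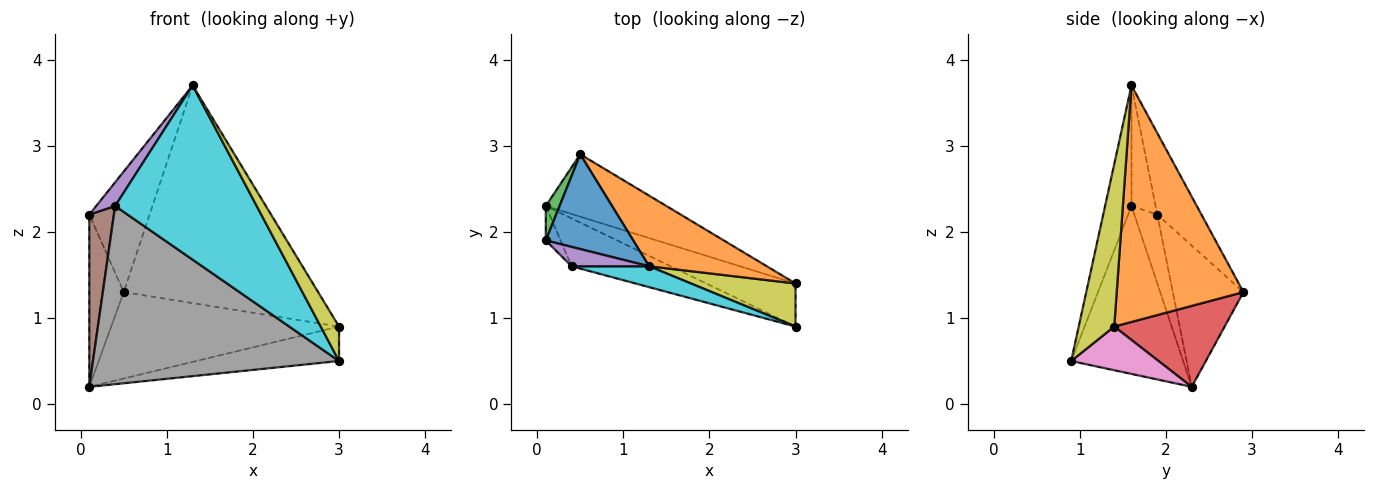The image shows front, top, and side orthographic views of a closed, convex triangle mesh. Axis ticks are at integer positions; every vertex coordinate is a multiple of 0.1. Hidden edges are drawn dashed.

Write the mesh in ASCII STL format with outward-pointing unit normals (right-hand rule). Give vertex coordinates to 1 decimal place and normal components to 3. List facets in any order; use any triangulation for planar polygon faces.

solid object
 facet normal -0.499 0.681 0.535
  outer loop
   vertex 1.3 1.6 3.7
   vertex 0.5 2.9 1.3
   vertex 0.1 1.9 2.2
  endloop
 endfacet
 facet normal 0.527 0.808 0.262
  outer loop
   vertex 1.3 1.6 3.7
   vertex 3.0 1.4 0.9
   vertex 0.5 2.9 1.3
  endloop
 endfacet
 facet normal -0.895 0.437 0.087
  outer loop
   vertex 0.1 2.3 0.2
   vertex 0.1 1.9 2.2
   vertex 0.5 2.9 1.3
  endloop
 endfacet
 facet normal 0.366 0.755 -0.545
  outer loop
   vertex 0.1 2.3 0.2
   vertex 0.5 2.9 1.3
   vertex 3.0 1.4 0.9
  endloop
 endfacet
 facet normal -0.702 -0.551 0.451
  outer loop
   vertex 0.4 1.6 2.3
   vertex 1.3 1.6 3.7
   vertex 0.1 1.9 2.2
  endloop
 endfacet
 facet normal -0.675 -0.723 -0.145
  outer loop
   vertex 0.4 1.6 2.3
   vertex 0.1 1.9 2.2
   vertex 0.1 2.3 0.2
  endloop
 endfacet
 facet normal 0.357 0.583 -0.729
  outer loop
   vertex 3.0 0.9 0.5
   vertex 0.1 2.3 0.2
   vertex 3.0 1.4 0.9
  endloop
 endfacet
 facet normal -0.402 -0.884 -0.237
  outer loop
   vertex 3.0 0.9 0.5
   vertex 0.4 1.6 2.3
   vertex 0.1 2.3 0.2
  endloop
 endfacet
 facet normal 0.772 -0.397 0.497
  outer loop
   vertex 3.0 0.9 0.5
   vertex 3.0 1.4 0.9
   vertex 1.3 1.6 3.7
  endloop
 endfacet
 facet normal -0.182 -0.976 0.117
  outer loop
   vertex 3.0 0.9 0.5
   vertex 1.3 1.6 3.7
   vertex 0.4 1.6 2.3
  endloop
 endfacet
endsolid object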